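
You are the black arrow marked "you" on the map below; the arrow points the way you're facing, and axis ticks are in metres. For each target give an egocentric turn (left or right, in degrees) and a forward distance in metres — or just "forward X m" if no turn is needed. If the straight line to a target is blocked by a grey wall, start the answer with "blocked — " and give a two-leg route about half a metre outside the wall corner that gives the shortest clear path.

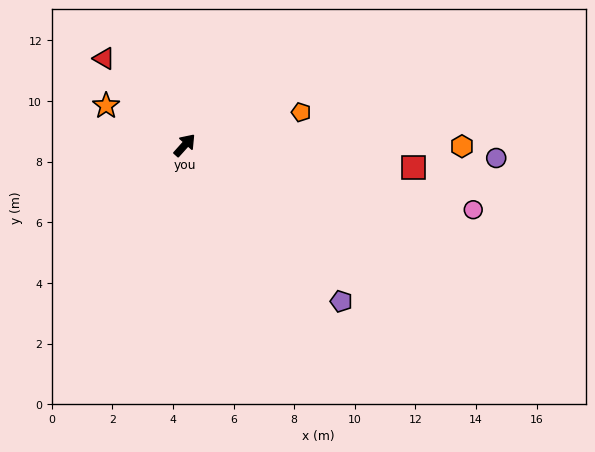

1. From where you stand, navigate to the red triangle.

turn left 85°, forward 3.9 m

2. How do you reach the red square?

turn right 54°, forward 7.6 m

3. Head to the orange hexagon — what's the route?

turn right 48°, forward 9.1 m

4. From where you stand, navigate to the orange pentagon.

turn right 32°, forward 4.0 m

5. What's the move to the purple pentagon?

turn right 93°, forward 7.3 m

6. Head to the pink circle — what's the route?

turn right 61°, forward 9.8 m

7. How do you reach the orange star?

turn left 105°, forward 2.9 m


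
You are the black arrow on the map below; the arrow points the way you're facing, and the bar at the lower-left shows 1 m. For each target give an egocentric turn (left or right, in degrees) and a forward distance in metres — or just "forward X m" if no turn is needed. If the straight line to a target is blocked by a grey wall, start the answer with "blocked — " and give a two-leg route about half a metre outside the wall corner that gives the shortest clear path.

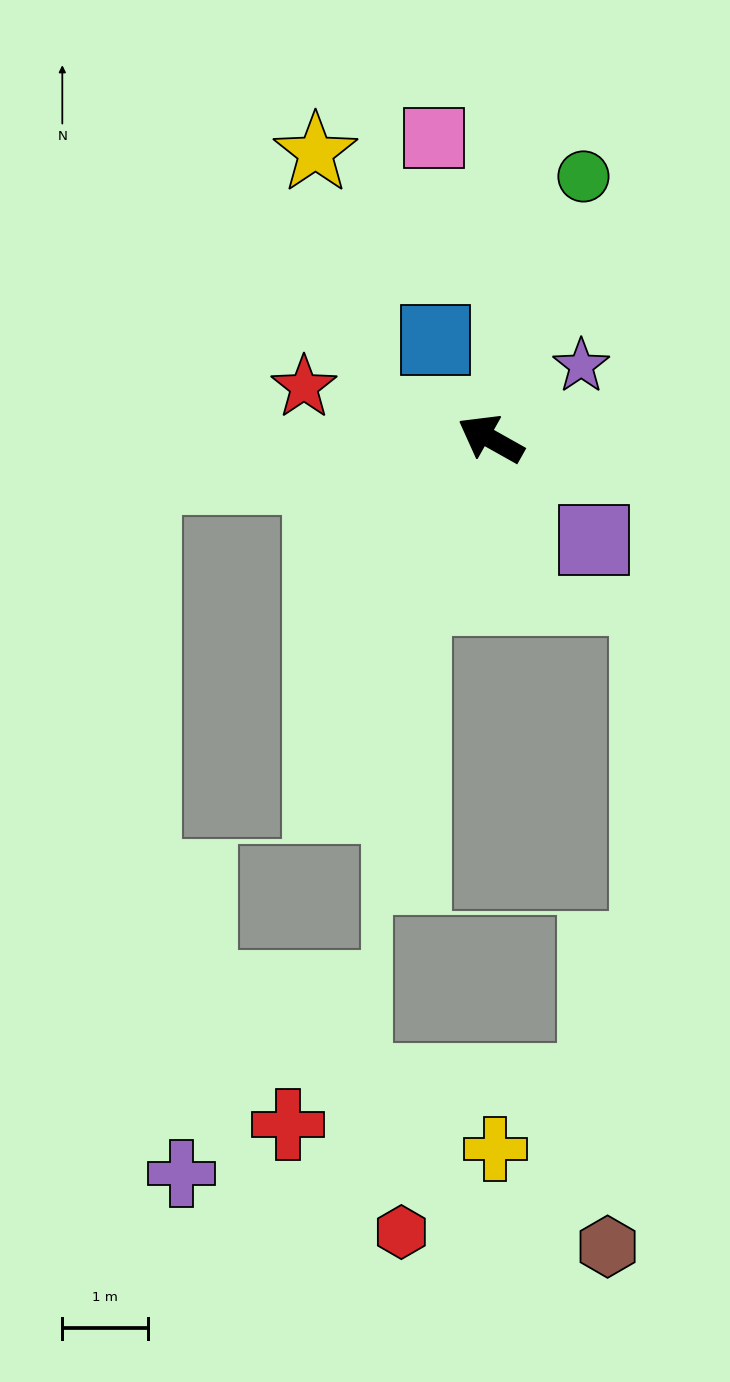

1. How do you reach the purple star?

turn right 112°, forward 1.4 m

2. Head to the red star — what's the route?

turn left 14°, forward 2.3 m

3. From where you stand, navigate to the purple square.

turn left 165°, forward 1.7 m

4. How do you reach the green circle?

turn right 80°, forward 3.2 m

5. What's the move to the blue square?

turn right 31°, forward 1.3 m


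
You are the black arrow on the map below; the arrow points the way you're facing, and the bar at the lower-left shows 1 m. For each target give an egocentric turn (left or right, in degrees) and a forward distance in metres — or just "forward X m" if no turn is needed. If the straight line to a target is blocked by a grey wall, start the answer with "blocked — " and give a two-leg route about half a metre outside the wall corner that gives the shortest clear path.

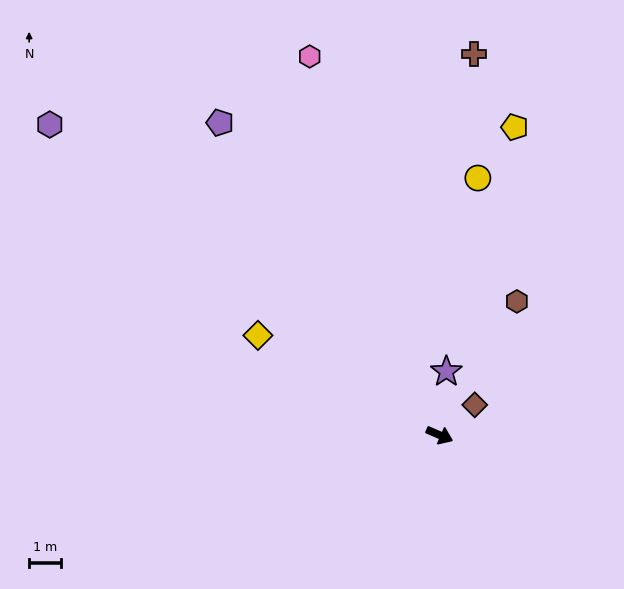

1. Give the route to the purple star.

turn left 107°, forward 2.0 m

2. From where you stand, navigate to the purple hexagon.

turn left 165°, forward 15.7 m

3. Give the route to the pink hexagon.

turn left 132°, forward 12.6 m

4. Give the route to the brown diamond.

turn left 64°, forward 1.5 m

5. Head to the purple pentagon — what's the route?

turn left 149°, forward 12.0 m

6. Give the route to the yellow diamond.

turn left 175°, forward 6.5 m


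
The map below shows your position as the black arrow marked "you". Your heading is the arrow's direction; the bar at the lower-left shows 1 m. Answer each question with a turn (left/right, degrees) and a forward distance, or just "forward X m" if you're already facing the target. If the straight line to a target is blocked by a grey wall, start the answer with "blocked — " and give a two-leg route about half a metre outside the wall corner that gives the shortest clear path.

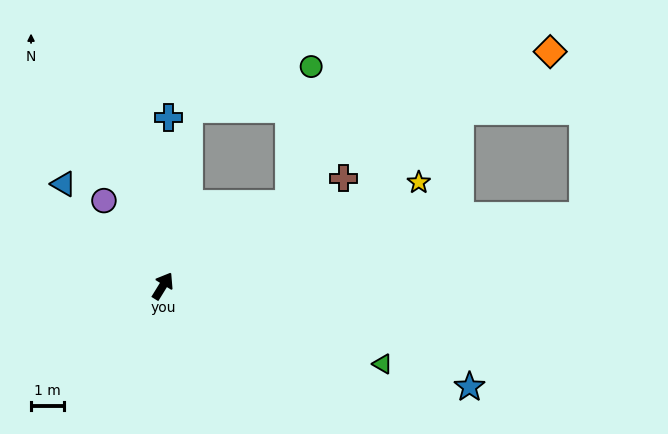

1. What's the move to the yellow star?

turn right 36°, forward 8.3 m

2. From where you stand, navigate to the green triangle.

turn right 78°, forward 7.0 m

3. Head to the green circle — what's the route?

blocked — turn right 25°, forward 4.5 m, then turn left 47°, forward 4.2 m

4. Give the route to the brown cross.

turn right 27°, forward 6.3 m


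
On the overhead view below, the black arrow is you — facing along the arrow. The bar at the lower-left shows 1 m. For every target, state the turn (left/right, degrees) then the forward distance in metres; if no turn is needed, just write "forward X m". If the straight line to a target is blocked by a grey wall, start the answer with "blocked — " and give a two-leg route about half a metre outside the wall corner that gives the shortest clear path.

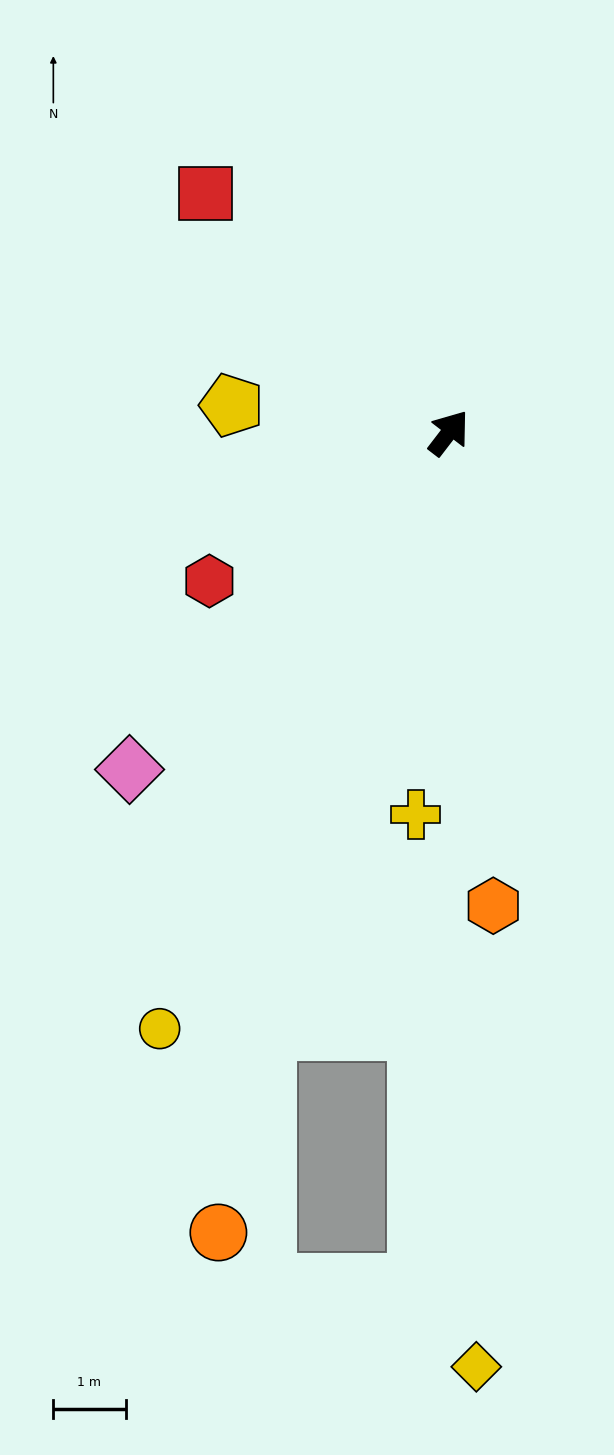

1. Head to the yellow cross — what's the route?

turn right 147°, forward 5.3 m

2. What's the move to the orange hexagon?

turn right 137°, forward 6.6 m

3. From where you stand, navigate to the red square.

turn left 83°, forward 4.7 m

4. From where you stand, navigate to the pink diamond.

turn left 174°, forward 6.4 m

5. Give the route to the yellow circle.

turn right 168°, forward 9.2 m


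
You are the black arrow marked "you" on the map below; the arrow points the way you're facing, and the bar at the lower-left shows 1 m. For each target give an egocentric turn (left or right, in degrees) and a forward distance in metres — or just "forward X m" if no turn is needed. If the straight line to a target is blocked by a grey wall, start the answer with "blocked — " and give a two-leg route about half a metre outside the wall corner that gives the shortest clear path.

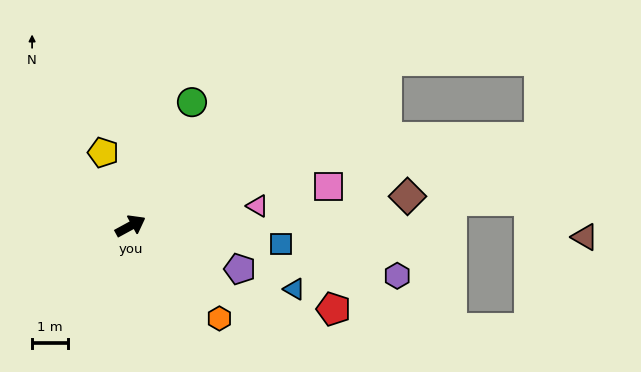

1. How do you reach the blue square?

turn right 35°, forward 4.2 m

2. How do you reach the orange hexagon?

turn right 75°, forward 3.6 m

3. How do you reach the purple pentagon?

turn right 50°, forward 3.3 m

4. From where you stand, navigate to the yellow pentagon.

turn left 82°, forward 2.2 m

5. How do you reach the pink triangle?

turn right 20°, forward 3.6 m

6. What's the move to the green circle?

turn left 35°, forward 3.9 m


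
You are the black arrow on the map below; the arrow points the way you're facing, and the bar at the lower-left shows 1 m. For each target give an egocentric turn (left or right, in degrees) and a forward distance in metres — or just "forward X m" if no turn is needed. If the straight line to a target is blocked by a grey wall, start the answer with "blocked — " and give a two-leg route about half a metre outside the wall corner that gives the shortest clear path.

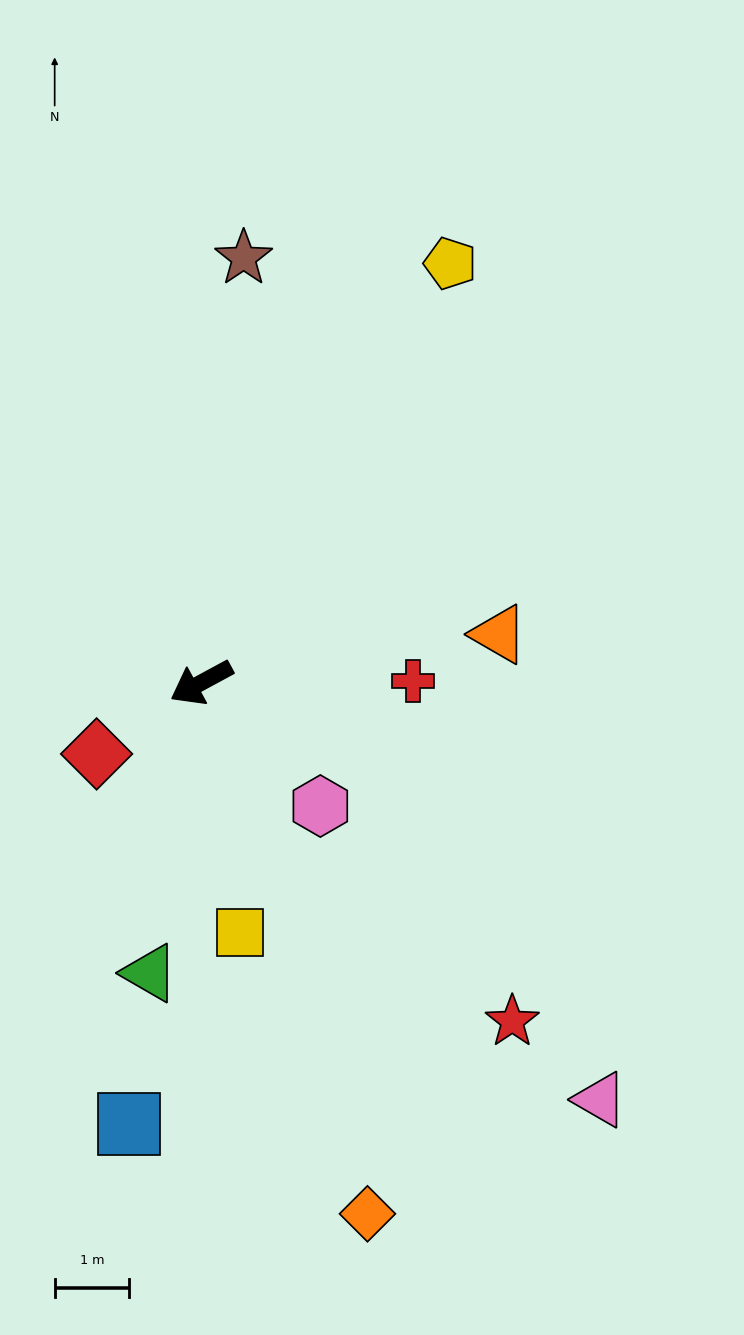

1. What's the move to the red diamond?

turn left 6°, forward 1.7 m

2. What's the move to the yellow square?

turn left 70°, forward 3.4 m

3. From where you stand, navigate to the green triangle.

turn left 52°, forward 4.0 m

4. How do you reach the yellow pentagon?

turn right 149°, forward 6.6 m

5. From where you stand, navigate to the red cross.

turn left 152°, forward 2.9 m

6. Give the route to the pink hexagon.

turn left 106°, forward 2.3 m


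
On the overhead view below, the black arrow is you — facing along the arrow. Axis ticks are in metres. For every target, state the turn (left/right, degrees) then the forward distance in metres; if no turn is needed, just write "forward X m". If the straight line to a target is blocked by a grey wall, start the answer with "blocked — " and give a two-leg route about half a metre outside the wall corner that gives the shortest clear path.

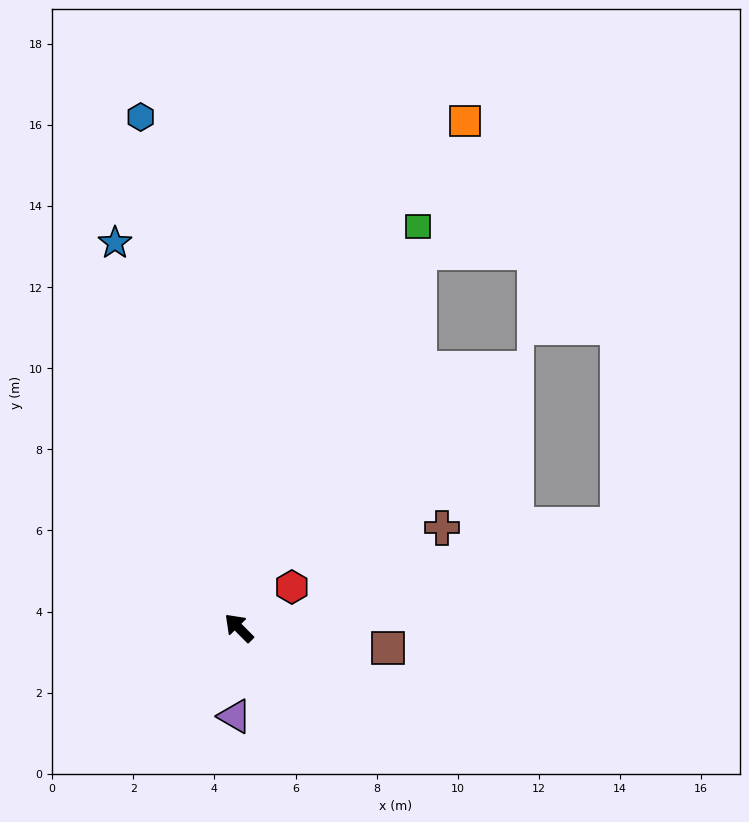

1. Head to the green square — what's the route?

turn right 69°, forward 10.8 m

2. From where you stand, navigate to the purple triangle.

turn left 133°, forward 2.2 m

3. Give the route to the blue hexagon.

turn right 34°, forward 12.8 m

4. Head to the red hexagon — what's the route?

turn right 97°, forward 1.7 m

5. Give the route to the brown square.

turn right 143°, forward 3.7 m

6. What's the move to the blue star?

turn right 27°, forward 10.0 m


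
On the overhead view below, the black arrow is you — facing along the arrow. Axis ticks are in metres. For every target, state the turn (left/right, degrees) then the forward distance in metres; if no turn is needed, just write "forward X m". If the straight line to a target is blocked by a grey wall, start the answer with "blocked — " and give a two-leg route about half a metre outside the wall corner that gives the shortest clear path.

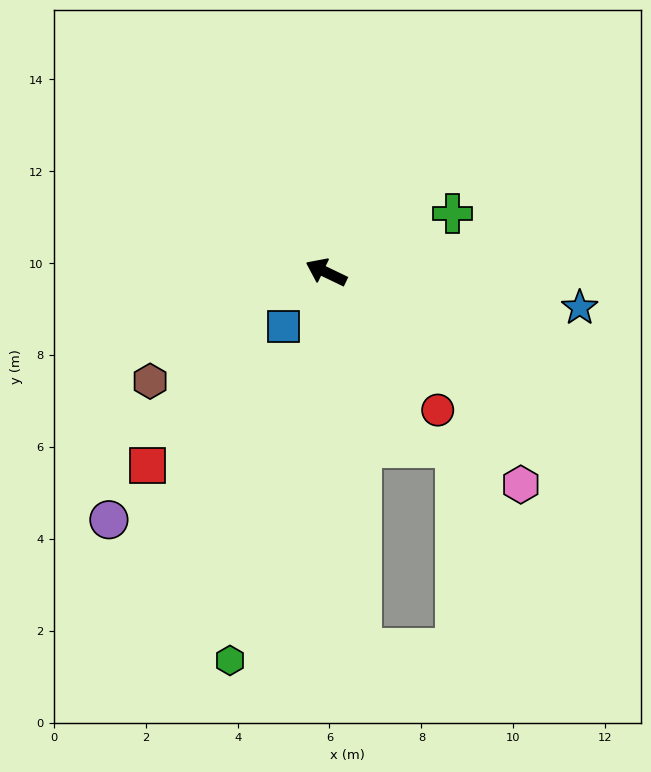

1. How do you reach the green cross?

turn right 130°, forward 3.0 m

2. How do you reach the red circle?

turn left 155°, forward 3.9 m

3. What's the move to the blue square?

turn left 77°, forward 1.5 m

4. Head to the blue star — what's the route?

turn right 162°, forward 5.6 m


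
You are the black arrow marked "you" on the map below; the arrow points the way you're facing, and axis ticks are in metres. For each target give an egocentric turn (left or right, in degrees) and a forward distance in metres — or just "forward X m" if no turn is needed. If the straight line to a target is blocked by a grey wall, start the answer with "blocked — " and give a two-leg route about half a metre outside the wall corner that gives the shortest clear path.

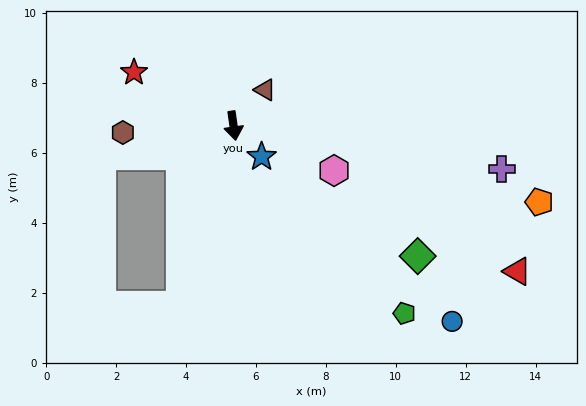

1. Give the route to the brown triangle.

turn left 130°, forward 1.4 m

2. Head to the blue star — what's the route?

turn left 34°, forward 1.2 m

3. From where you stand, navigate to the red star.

turn right 126°, forward 3.2 m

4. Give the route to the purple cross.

turn left 73°, forward 7.8 m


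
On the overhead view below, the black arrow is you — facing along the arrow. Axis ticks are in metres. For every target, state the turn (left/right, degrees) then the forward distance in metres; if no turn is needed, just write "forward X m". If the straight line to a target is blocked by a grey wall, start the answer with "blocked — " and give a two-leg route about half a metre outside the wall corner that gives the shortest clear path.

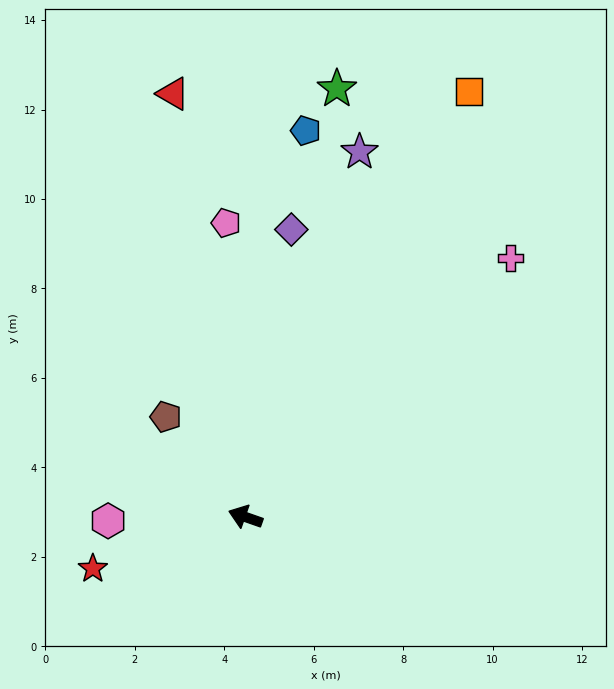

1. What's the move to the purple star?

turn right 88°, forward 8.5 m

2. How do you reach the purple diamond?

turn right 80°, forward 6.5 m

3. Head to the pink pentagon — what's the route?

turn right 67°, forward 6.6 m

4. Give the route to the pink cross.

turn right 116°, forward 8.3 m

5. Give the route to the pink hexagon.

turn left 21°, forward 3.1 m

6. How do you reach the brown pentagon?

turn right 32°, forward 2.9 m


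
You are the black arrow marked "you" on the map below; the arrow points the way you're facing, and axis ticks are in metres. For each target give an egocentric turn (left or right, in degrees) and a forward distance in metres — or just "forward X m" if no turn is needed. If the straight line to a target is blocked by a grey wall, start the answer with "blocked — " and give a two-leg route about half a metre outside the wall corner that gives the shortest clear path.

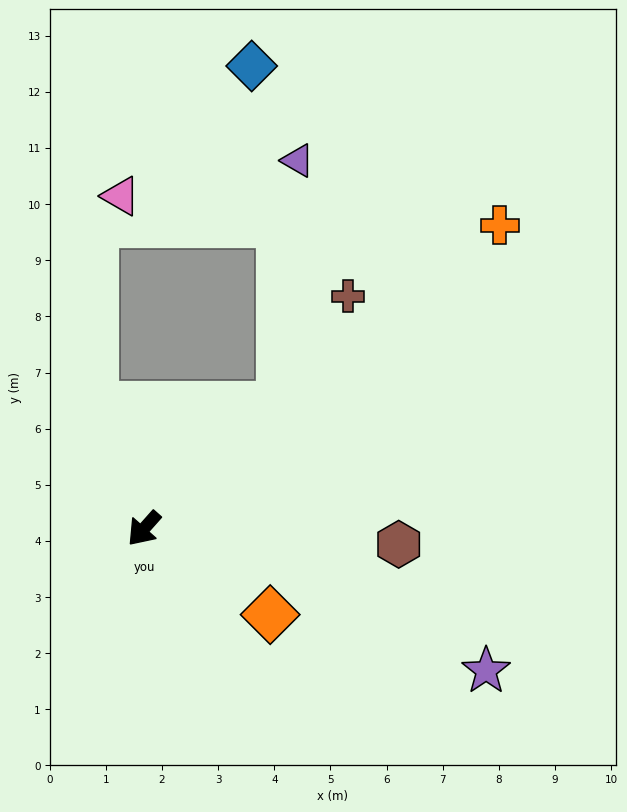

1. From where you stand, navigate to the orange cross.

turn left 172°, forward 8.3 m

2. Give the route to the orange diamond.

turn left 97°, forward 2.7 m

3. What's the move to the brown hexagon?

turn left 128°, forward 4.5 m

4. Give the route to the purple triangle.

blocked — turn left 174°, forward 3.3 m, then turn left 44°, forward 4.4 m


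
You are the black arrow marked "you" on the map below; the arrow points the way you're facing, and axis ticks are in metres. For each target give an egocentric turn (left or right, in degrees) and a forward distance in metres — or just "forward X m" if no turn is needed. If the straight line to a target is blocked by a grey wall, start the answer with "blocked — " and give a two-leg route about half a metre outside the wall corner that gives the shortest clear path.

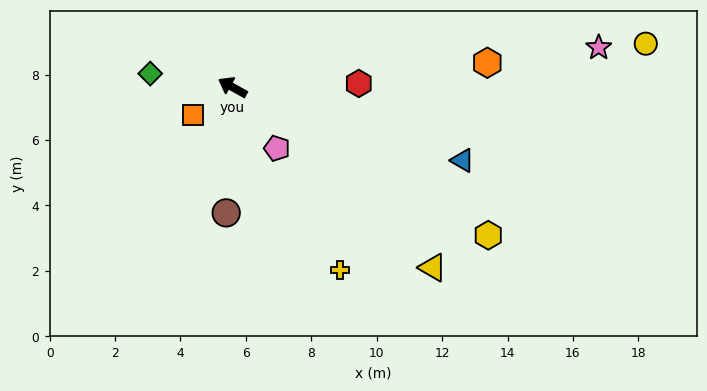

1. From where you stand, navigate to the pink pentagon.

turn left 155°, forward 2.3 m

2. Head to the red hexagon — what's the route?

turn right 149°, forward 3.9 m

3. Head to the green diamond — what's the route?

turn left 20°, forward 2.6 m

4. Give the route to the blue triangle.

turn right 169°, forward 7.4 m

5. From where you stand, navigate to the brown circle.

turn left 116°, forward 3.8 m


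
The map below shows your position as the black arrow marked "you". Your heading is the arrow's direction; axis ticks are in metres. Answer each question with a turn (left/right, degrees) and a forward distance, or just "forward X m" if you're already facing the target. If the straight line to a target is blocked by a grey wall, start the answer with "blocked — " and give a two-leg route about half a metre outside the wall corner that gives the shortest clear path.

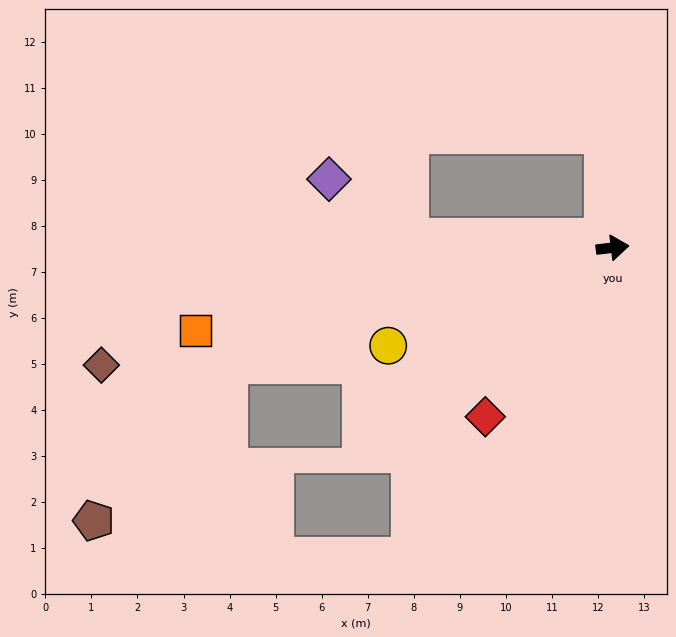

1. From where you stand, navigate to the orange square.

turn right 175°, forward 9.2 m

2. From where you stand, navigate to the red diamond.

turn right 134°, forward 4.6 m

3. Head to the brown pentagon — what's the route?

blocked — turn right 170°, forward 8.7 m, then turn left 33°, forward 4.5 m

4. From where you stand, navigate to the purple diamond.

blocked — turn left 170°, forward 4.4 m, then turn right 33°, forward 2.1 m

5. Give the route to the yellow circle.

turn right 163°, forward 5.3 m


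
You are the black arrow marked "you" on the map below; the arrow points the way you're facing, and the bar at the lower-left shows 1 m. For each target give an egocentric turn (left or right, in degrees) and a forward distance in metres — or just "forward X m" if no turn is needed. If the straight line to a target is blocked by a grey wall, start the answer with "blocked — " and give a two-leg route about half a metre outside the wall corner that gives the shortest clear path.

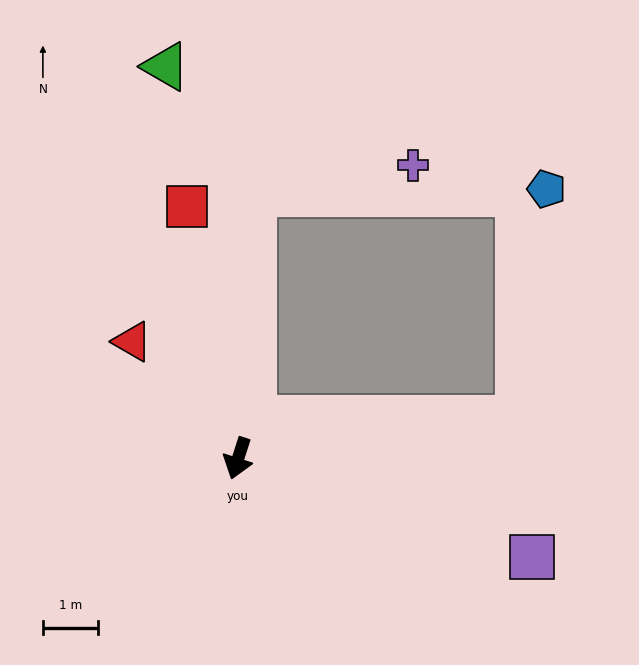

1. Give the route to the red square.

turn right 151°, forward 4.6 m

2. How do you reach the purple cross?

blocked — turn right 165°, forward 4.8 m, then turn right 77°, forward 2.9 m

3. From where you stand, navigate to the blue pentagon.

blocked — turn left 116°, forward 5.1 m, then turn left 75°, forward 4.2 m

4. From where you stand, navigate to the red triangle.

turn right 120°, forward 2.8 m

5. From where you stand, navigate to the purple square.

turn left 89°, forward 5.6 m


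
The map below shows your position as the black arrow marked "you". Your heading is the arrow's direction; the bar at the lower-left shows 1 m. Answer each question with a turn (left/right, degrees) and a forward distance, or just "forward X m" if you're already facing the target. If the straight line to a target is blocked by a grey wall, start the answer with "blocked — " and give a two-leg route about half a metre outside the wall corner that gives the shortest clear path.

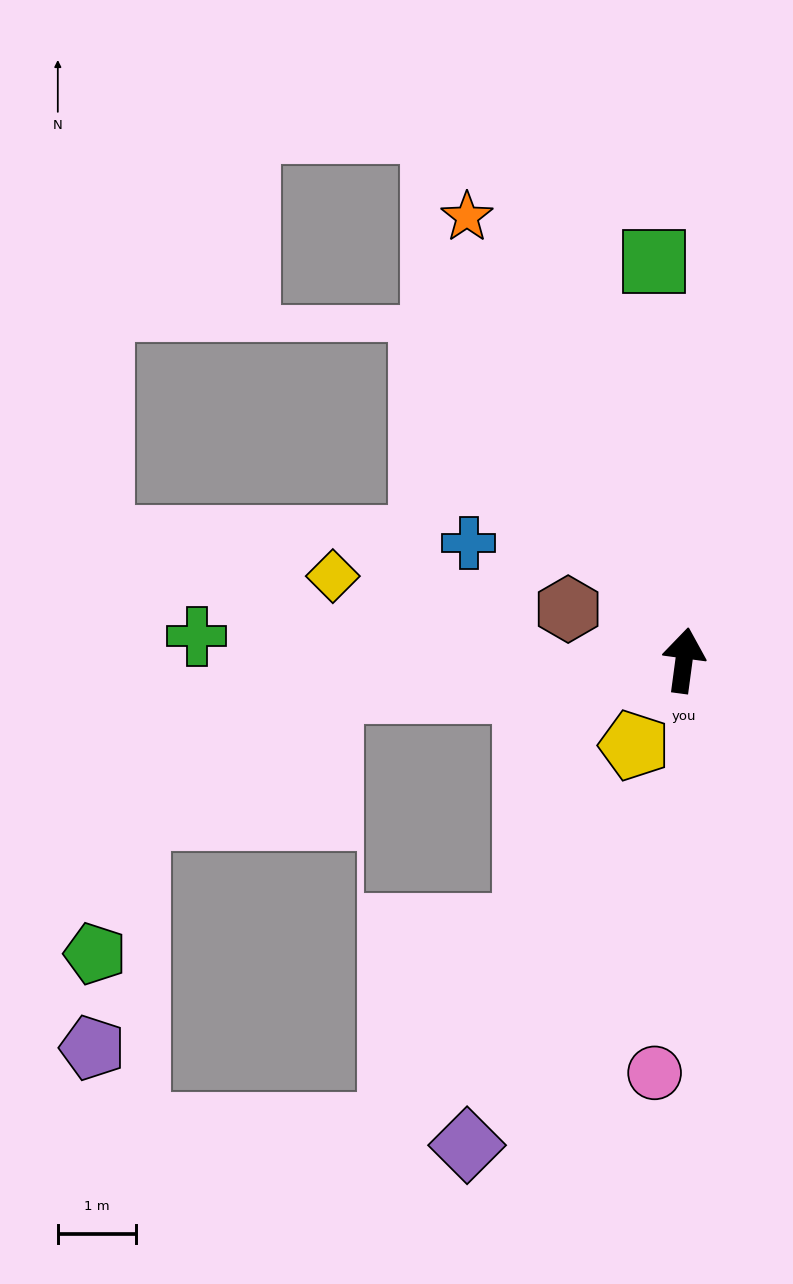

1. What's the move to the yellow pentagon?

turn left 157°, forward 1.3 m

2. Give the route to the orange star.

turn left 34°, forward 6.3 m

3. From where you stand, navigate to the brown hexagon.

turn left 74°, forward 1.6 m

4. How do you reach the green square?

turn left 12°, forward 5.1 m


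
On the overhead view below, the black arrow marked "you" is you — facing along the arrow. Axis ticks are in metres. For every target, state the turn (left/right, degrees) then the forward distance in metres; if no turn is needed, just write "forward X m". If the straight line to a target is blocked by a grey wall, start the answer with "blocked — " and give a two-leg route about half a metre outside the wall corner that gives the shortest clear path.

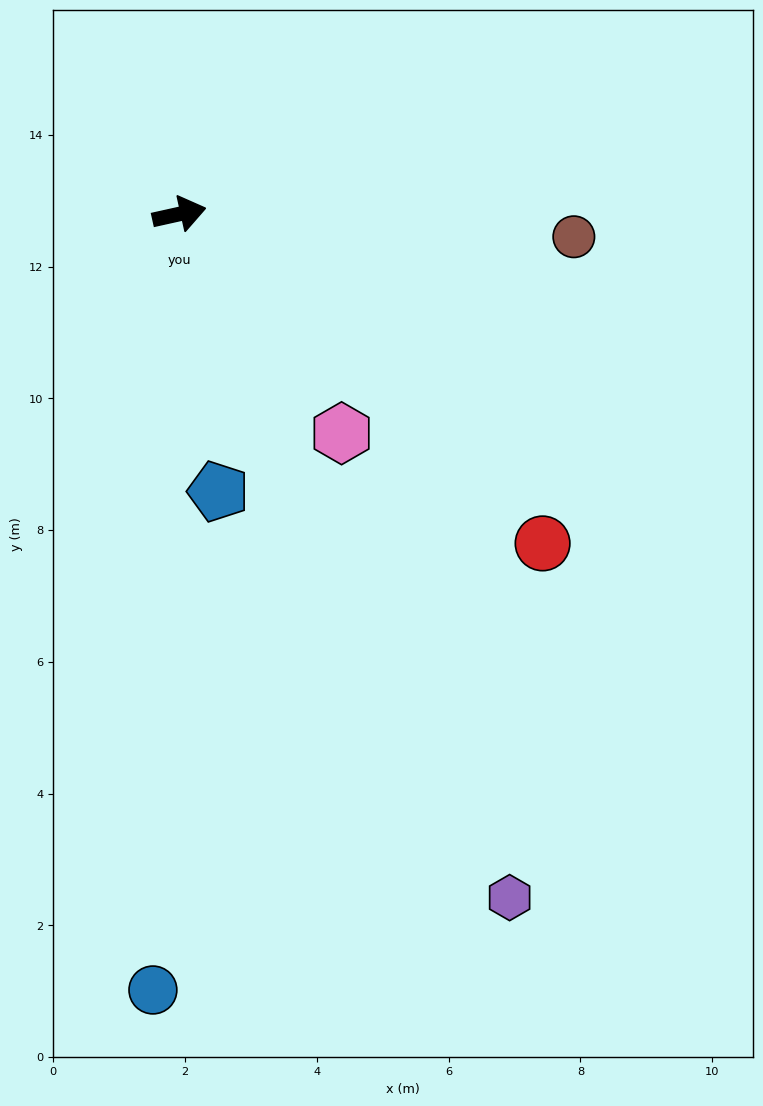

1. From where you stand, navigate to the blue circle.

turn right 104°, forward 11.8 m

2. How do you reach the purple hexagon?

turn right 77°, forward 11.5 m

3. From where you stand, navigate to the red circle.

turn right 55°, forward 7.4 m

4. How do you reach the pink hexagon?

turn right 66°, forward 4.1 m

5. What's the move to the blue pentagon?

turn right 95°, forward 4.3 m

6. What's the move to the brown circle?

turn right 16°, forward 6.0 m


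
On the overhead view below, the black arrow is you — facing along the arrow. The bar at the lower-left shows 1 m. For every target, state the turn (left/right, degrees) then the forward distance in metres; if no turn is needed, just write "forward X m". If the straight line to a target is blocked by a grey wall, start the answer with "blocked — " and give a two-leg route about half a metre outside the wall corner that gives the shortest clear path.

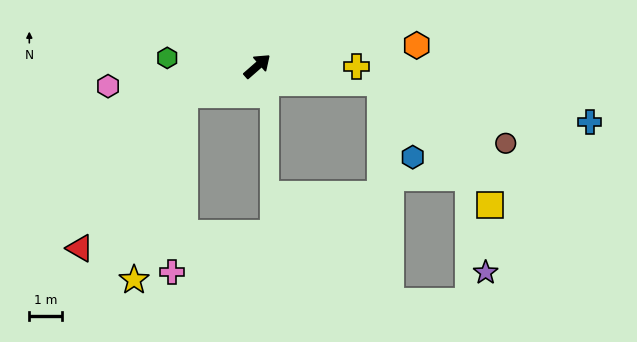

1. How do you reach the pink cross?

blocked — turn left 160°, forward 2.4 m, then turn left 65°, forward 5.4 m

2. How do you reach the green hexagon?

turn left 134°, forward 2.8 m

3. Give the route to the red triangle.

blocked — turn left 160°, forward 2.4 m, then turn left 35°, forward 5.7 m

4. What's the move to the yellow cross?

turn right 41°, forward 3.0 m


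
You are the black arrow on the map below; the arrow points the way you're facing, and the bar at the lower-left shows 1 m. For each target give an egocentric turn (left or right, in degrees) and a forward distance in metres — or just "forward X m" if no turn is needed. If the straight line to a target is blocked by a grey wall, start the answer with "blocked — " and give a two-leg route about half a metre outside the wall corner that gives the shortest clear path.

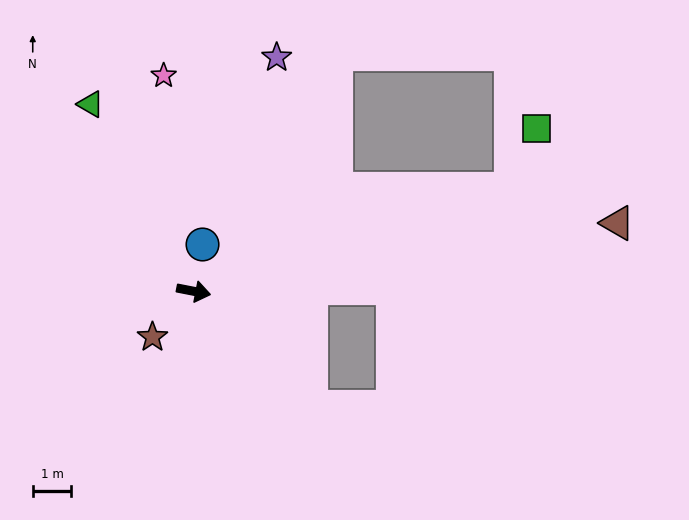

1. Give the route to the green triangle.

turn left 130°, forward 5.5 m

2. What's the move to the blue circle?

turn left 90°, forward 1.2 m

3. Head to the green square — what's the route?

blocked — turn left 29°, forward 8.6 m, then turn left 48°, forward 1.7 m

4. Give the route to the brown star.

turn right 121°, forward 1.6 m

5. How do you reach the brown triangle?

turn left 20°, forward 11.1 m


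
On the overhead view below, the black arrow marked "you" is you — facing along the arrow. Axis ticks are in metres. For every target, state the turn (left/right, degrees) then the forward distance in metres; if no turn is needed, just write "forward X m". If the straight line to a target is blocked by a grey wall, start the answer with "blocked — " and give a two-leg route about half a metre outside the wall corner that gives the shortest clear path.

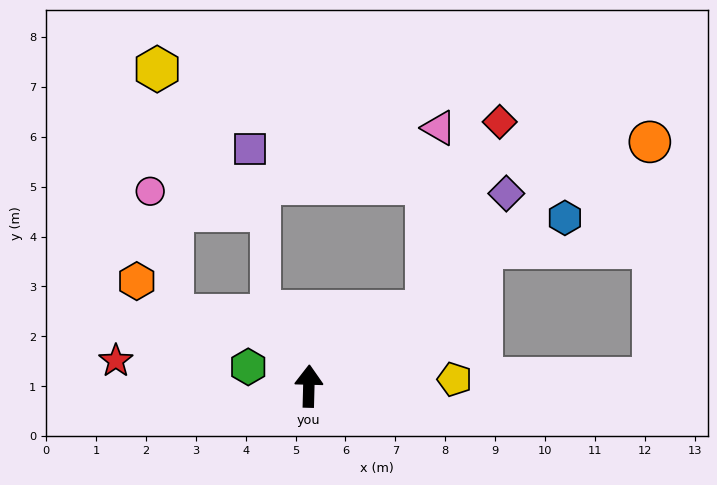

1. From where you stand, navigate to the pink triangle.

blocked — turn right 56°, forward 2.8 m, then turn left 54°, forward 3.7 m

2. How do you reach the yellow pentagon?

turn right 86°, forward 2.9 m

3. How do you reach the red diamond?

blocked — turn right 56°, forward 2.8 m, then turn left 36°, forward 4.1 m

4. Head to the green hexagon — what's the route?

turn left 74°, forward 1.3 m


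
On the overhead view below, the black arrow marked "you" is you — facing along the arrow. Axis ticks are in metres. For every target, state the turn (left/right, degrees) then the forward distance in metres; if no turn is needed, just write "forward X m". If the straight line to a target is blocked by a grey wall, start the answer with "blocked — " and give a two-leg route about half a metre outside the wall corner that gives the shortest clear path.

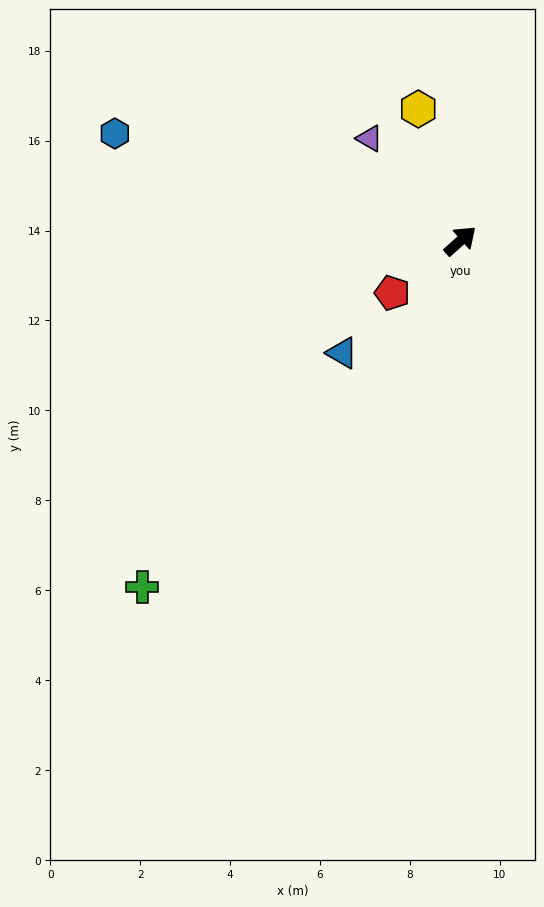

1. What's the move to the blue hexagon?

turn left 121°, forward 8.0 m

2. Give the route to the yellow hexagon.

turn left 66°, forward 3.1 m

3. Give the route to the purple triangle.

turn left 90°, forward 3.0 m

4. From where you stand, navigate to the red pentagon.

turn left 176°, forward 1.9 m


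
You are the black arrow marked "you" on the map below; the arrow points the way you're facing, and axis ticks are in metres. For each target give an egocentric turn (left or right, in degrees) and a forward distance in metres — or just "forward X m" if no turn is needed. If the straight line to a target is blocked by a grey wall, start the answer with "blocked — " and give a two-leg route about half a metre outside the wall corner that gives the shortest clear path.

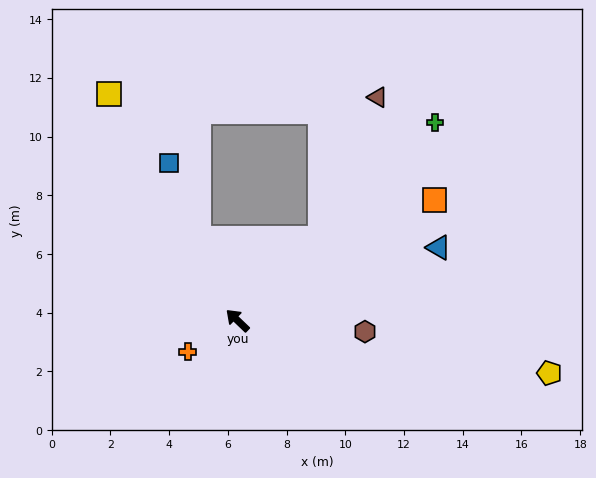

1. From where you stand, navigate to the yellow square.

turn right 17°, forward 8.9 m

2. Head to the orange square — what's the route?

turn right 105°, forward 7.9 m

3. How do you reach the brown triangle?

blocked — turn right 91°, forward 4.0 m, then turn left 23°, forward 5.2 m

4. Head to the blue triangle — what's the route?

turn right 116°, forward 7.3 m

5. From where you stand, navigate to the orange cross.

turn left 76°, forward 2.0 m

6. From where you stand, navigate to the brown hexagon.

turn right 141°, forward 4.4 m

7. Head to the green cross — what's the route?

turn right 91°, forward 9.5 m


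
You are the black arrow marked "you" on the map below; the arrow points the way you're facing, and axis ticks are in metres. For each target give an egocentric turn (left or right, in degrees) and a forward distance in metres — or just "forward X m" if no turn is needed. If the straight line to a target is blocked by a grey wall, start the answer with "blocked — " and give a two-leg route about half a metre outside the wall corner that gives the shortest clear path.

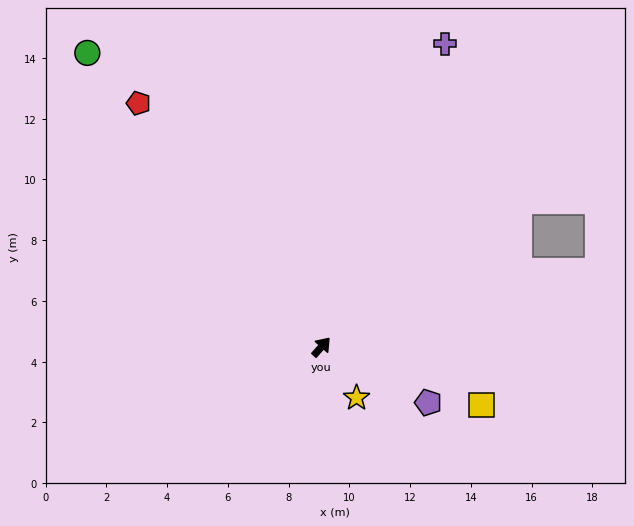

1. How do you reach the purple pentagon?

turn right 76°, forward 4.0 m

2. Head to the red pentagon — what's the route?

turn left 78°, forward 10.0 m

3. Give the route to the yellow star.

turn right 104°, forward 2.0 m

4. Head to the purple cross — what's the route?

turn left 19°, forward 10.8 m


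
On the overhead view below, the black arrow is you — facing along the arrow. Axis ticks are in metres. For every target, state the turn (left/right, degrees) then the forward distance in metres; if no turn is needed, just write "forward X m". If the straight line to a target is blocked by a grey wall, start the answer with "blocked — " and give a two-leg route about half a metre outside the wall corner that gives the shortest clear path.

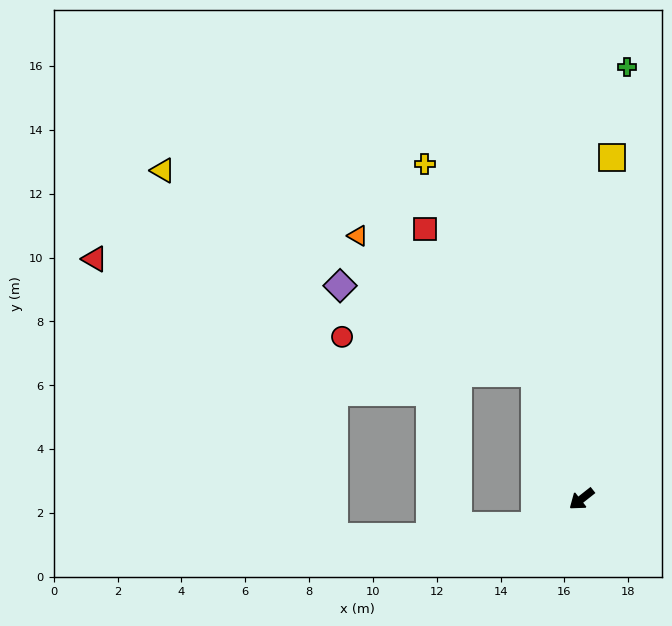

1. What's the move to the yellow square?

turn right 133°, forward 10.7 m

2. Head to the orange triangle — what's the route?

blocked — turn right 108°, forward 4.2 m, then turn left 32°, forward 7.0 m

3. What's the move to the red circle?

blocked — turn right 108°, forward 4.2 m, then turn left 59°, forward 6.1 m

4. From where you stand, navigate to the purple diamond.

blocked — turn right 108°, forward 4.2 m, then turn left 45°, forward 6.7 m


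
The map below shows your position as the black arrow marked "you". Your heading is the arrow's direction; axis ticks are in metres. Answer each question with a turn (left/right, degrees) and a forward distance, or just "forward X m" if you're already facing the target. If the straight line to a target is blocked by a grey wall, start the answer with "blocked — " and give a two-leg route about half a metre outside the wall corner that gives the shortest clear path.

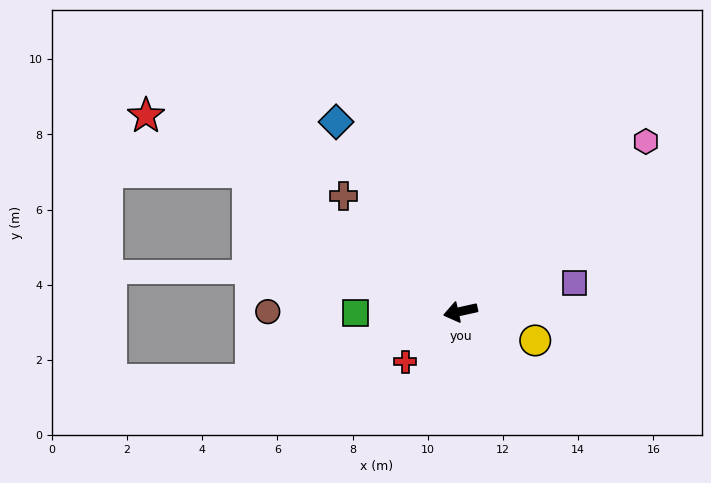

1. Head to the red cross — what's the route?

turn left 30°, forward 2.0 m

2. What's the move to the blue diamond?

turn right 69°, forward 6.0 m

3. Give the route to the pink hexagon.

turn right 150°, forward 6.7 m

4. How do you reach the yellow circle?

turn left 146°, forward 2.1 m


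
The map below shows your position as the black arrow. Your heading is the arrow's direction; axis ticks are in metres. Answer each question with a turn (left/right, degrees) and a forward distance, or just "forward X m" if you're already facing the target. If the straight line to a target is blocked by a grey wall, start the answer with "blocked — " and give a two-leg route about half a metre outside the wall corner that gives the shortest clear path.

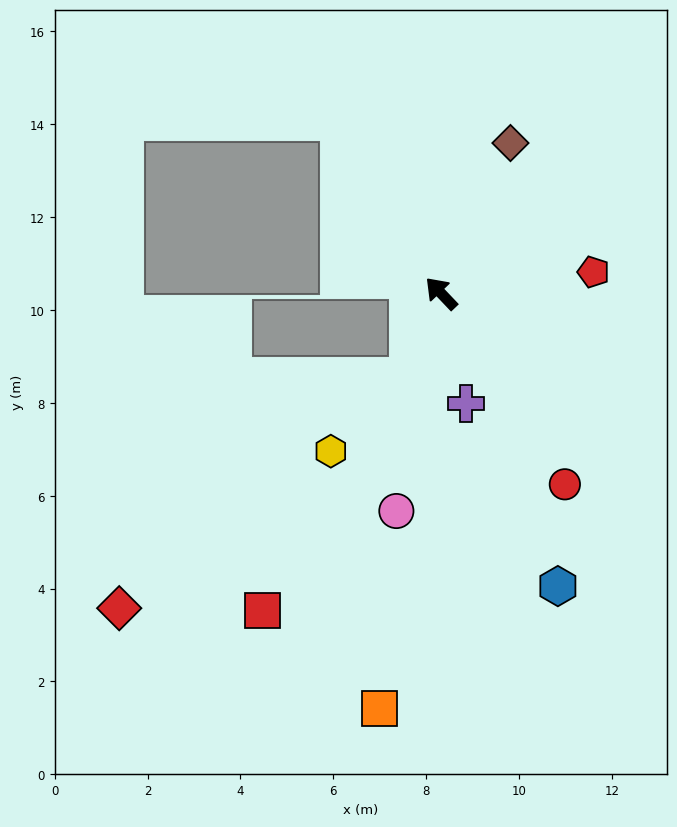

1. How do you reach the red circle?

turn left 169°, forward 4.9 m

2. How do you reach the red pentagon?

turn right 126°, forward 3.3 m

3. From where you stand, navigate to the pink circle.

turn left 125°, forward 4.8 m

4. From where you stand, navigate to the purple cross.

turn left 149°, forward 2.4 m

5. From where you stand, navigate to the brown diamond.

turn right 68°, forward 3.6 m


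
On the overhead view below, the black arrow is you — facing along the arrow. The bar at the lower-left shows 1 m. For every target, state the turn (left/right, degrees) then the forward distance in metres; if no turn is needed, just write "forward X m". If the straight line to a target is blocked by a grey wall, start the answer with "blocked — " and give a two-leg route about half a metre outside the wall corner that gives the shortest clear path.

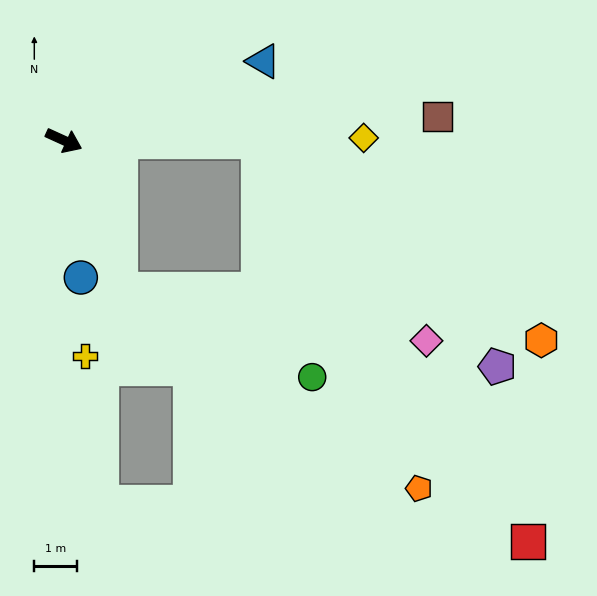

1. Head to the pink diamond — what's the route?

blocked — turn left 24°, forward 4.6 m, then turn right 50°, forward 6.1 m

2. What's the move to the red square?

blocked — turn left 24°, forward 4.6 m, then turn right 56°, forward 11.4 m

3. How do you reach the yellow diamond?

turn left 25°, forward 7.1 m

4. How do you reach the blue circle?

turn right 58°, forward 3.3 m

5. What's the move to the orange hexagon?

blocked — turn left 24°, forward 4.6 m, then turn right 35°, forward 8.1 m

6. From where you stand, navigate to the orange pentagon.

blocked — turn right 45°, forward 3.8 m, then turn left 36°, forward 8.5 m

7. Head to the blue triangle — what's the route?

turn left 46°, forward 5.1 m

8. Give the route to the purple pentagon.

blocked — turn left 24°, forward 4.6 m, then turn right 43°, forward 7.7 m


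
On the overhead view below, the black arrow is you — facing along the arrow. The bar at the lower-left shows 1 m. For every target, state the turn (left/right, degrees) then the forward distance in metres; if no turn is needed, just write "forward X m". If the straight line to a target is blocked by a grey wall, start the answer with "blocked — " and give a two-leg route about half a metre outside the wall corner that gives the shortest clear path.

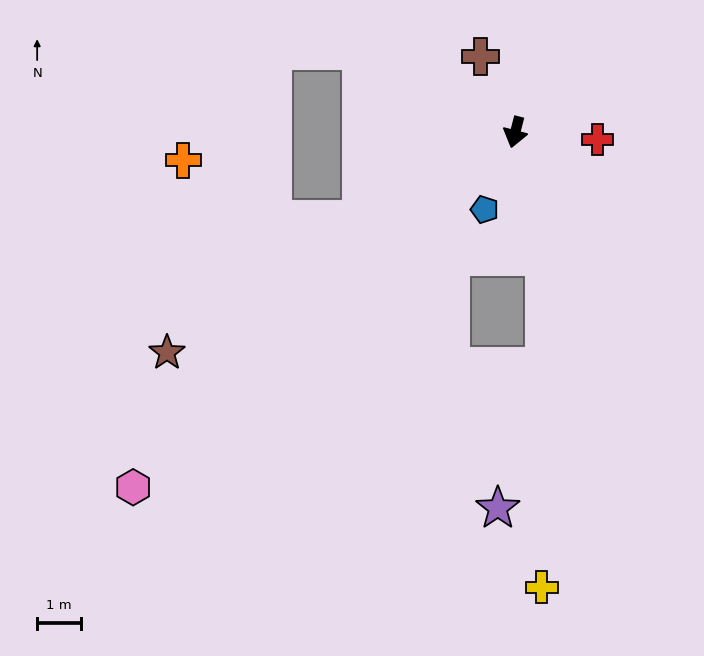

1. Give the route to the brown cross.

turn right 141°, forward 1.9 m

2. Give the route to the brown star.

turn right 43°, forward 9.3 m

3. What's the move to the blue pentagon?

turn right 7°, forward 1.9 m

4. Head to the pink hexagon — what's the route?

turn right 33°, forward 11.8 m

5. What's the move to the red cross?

turn left 99°, forward 1.9 m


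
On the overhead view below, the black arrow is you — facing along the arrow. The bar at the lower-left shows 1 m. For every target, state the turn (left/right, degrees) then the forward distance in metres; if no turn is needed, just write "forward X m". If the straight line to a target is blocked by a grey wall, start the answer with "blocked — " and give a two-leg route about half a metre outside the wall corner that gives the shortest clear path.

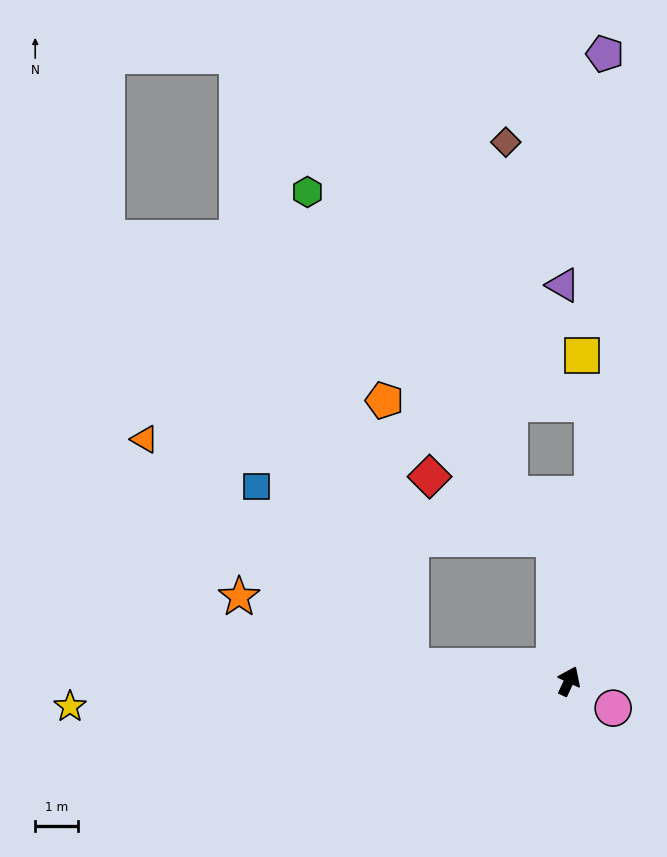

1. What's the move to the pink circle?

turn right 97°, forward 1.2 m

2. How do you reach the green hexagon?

blocked — turn left 109°, forward 3.7 m, then turn right 72°, forward 11.3 m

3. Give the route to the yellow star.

turn left 118°, forward 11.7 m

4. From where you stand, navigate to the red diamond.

blocked — turn left 31°, forward 3.3 m, then turn left 57°, forward 3.3 m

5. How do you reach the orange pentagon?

blocked — turn left 31°, forward 3.3 m, then turn left 45°, forward 5.1 m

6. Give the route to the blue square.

blocked — turn left 109°, forward 3.7 m, then turn right 43°, forward 5.5 m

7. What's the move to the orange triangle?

blocked — turn left 109°, forward 3.7 m, then turn right 34°, forward 8.2 m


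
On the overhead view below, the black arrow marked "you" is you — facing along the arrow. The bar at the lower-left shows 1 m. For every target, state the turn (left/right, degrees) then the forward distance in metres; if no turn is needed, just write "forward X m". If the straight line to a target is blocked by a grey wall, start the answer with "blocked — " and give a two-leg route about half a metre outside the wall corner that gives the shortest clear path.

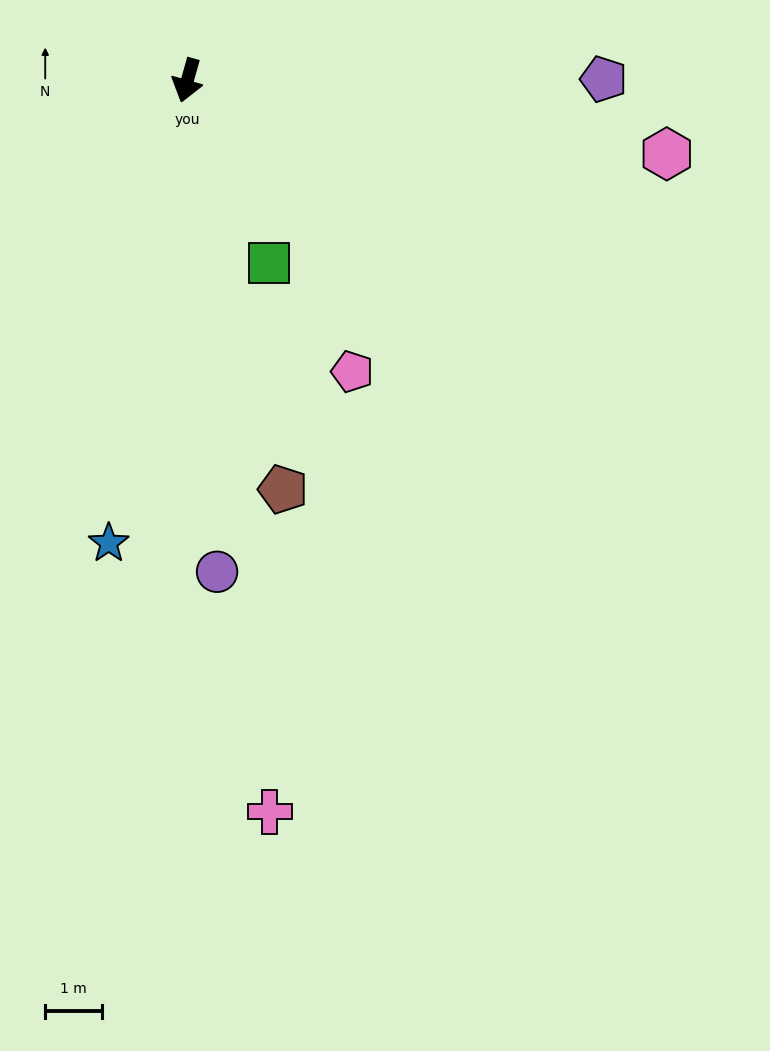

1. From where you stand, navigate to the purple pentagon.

turn left 106°, forward 7.3 m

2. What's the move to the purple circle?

turn left 19°, forward 8.6 m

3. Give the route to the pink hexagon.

turn left 97°, forward 8.5 m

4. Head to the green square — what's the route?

turn left 40°, forward 3.5 m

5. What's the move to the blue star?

turn left 6°, forward 8.2 m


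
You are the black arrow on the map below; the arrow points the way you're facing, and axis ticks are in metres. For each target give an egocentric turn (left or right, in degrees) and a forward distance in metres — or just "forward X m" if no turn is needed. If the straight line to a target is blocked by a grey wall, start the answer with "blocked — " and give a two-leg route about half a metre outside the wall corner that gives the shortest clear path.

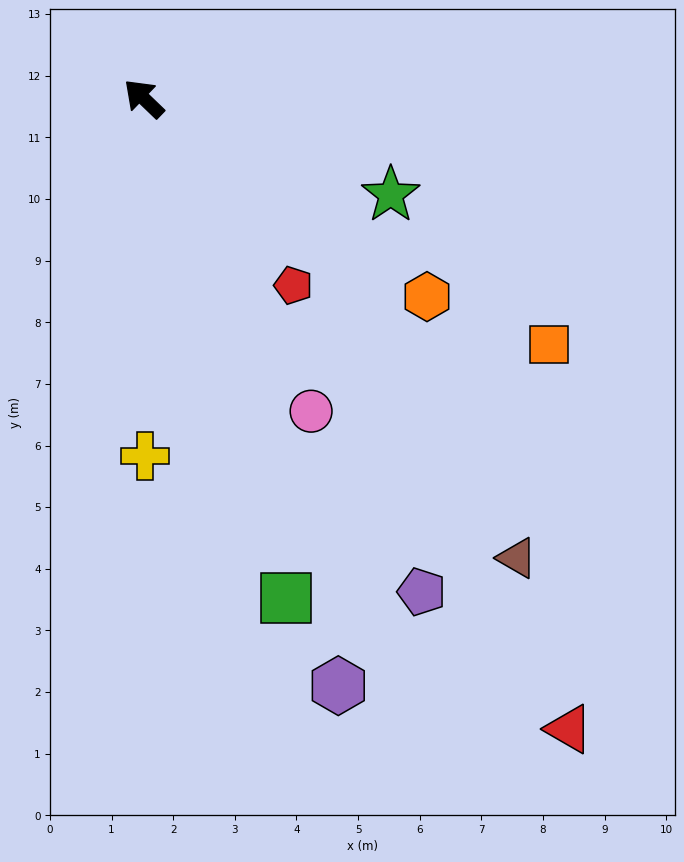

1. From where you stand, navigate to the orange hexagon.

turn right 171°, forward 5.6 m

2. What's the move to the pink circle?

turn left 162°, forward 5.8 m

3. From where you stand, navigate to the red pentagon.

turn left 173°, forward 3.9 m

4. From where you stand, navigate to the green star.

turn right 157°, forward 4.3 m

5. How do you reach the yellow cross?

turn left 134°, forward 5.8 m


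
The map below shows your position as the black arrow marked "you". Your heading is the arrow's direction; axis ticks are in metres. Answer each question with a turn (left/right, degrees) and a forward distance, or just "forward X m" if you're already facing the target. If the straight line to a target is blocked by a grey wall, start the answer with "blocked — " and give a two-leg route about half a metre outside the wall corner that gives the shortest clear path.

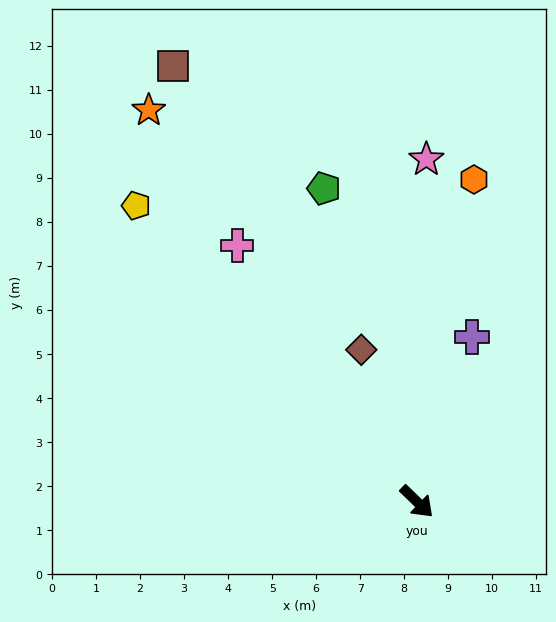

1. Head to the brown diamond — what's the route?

turn left 154°, forward 3.7 m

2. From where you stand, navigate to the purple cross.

turn left 116°, forward 4.0 m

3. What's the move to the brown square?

turn left 163°, forward 11.3 m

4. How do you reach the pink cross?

turn left 169°, forward 7.1 m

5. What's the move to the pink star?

turn left 132°, forward 7.8 m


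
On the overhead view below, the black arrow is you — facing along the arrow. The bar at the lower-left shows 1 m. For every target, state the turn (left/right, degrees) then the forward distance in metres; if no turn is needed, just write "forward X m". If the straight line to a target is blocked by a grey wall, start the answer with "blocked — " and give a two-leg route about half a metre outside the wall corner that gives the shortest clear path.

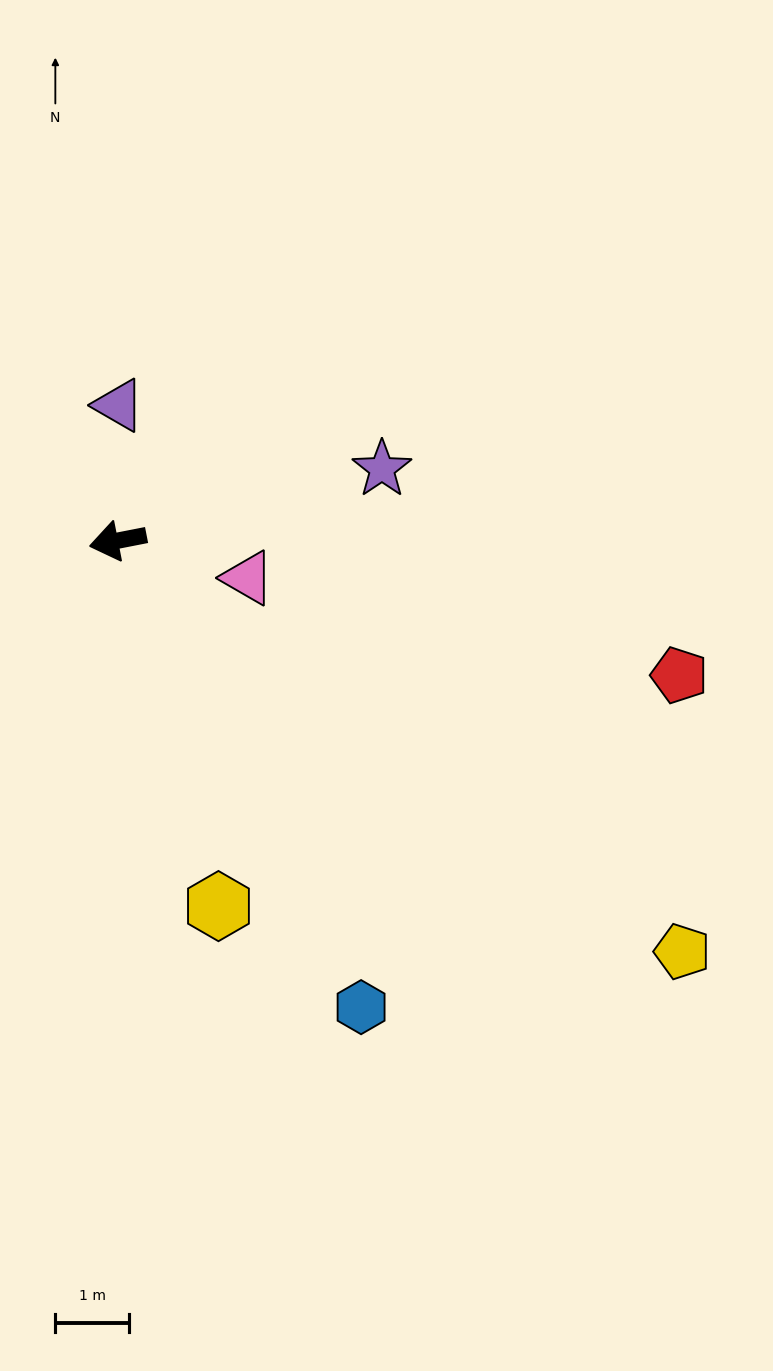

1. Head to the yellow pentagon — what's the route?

turn left 133°, forward 9.5 m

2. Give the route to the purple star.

turn right 176°, forward 3.7 m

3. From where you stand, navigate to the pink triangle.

turn left 153°, forward 1.8 m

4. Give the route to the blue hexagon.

turn left 106°, forward 7.1 m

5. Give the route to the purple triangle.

turn right 101°, forward 1.8 m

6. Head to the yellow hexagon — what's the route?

turn left 94°, forward 5.2 m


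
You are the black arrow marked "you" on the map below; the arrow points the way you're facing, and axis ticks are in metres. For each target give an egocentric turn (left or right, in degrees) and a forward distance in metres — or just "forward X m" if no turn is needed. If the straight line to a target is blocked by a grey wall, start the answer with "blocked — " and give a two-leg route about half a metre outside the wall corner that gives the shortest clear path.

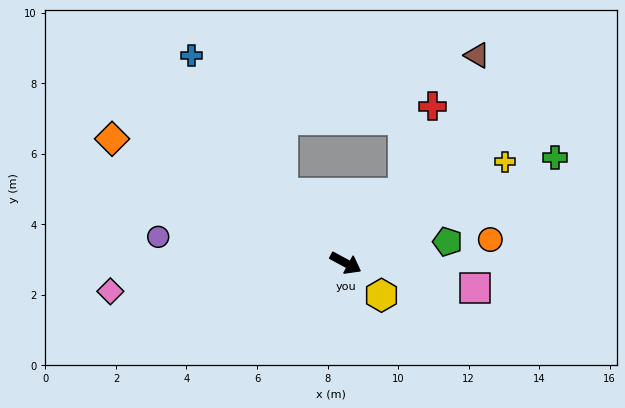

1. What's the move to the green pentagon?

turn left 40°, forward 3.0 m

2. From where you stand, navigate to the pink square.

turn left 17°, forward 3.7 m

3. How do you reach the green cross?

turn left 55°, forward 6.6 m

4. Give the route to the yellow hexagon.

turn right 14°, forward 1.4 m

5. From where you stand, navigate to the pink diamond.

turn right 145°, forward 6.7 m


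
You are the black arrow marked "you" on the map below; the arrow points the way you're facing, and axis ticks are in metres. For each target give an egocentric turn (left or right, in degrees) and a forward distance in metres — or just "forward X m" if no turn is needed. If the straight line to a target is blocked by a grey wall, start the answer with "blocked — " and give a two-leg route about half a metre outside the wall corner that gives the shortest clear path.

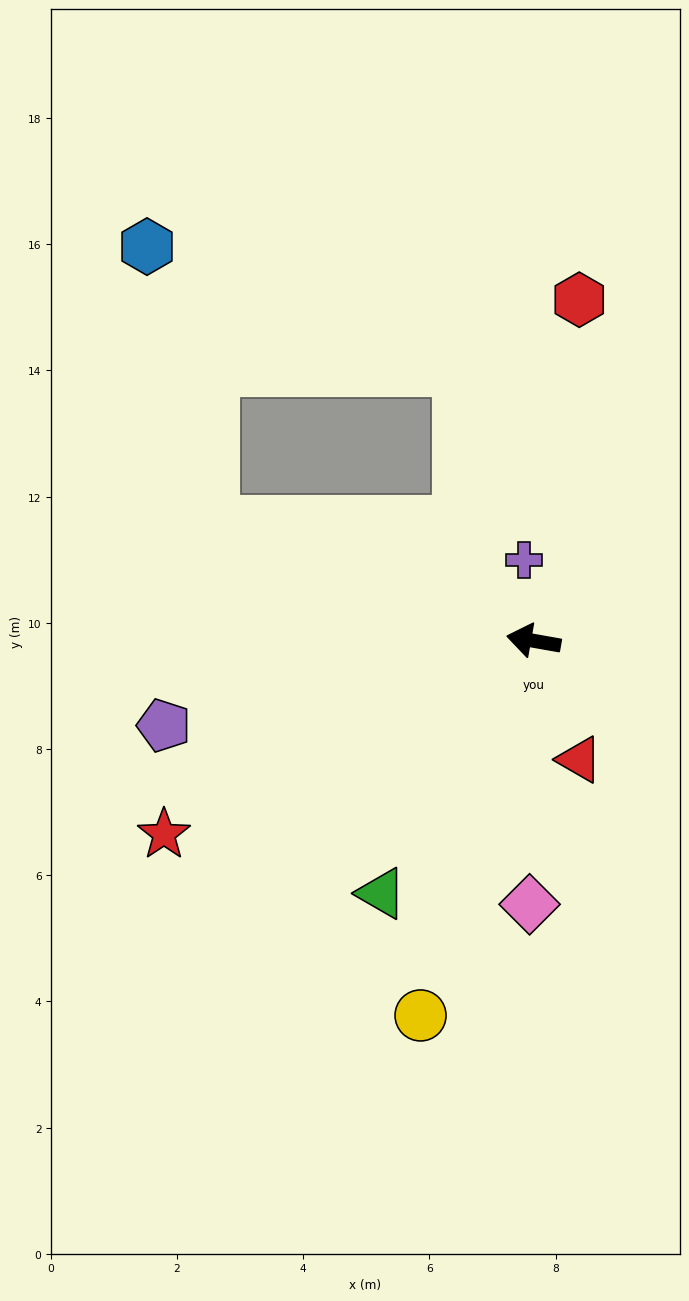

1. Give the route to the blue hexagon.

blocked — turn right 10°, forward 5.4 m, then turn right 57°, forward 4.5 m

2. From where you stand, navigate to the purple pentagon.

turn left 23°, forward 6.0 m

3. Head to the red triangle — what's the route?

turn left 121°, forward 2.0 m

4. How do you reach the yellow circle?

turn left 83°, forward 6.2 m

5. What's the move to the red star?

turn left 38°, forward 6.6 m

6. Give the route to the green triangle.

turn left 69°, forward 4.7 m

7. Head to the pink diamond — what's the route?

turn left 99°, forward 4.2 m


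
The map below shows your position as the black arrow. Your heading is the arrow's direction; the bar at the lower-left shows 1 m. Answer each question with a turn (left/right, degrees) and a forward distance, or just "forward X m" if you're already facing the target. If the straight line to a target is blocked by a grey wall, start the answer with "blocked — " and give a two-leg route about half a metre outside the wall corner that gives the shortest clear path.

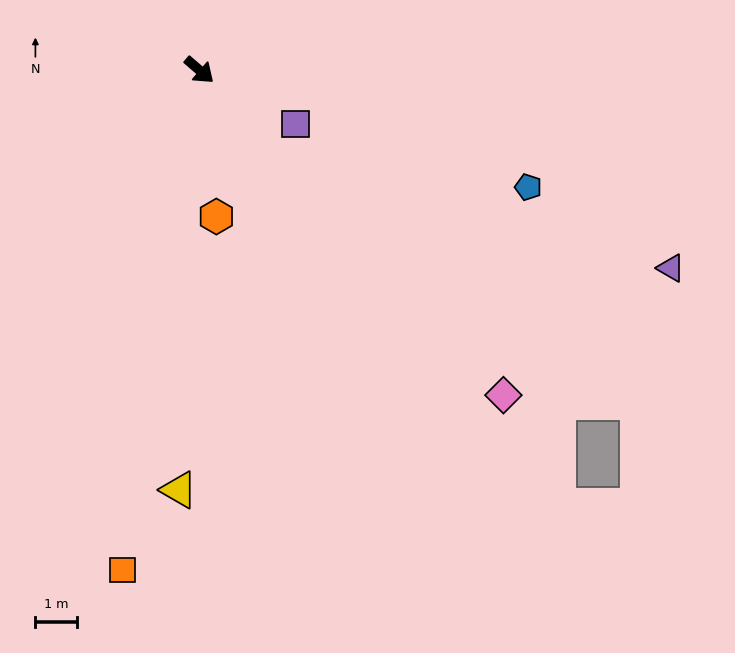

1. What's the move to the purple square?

turn left 12°, forward 2.6 m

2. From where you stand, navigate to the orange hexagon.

turn right 43°, forward 3.5 m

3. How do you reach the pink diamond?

turn right 6°, forward 10.6 m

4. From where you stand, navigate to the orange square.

turn right 58°, forward 12.0 m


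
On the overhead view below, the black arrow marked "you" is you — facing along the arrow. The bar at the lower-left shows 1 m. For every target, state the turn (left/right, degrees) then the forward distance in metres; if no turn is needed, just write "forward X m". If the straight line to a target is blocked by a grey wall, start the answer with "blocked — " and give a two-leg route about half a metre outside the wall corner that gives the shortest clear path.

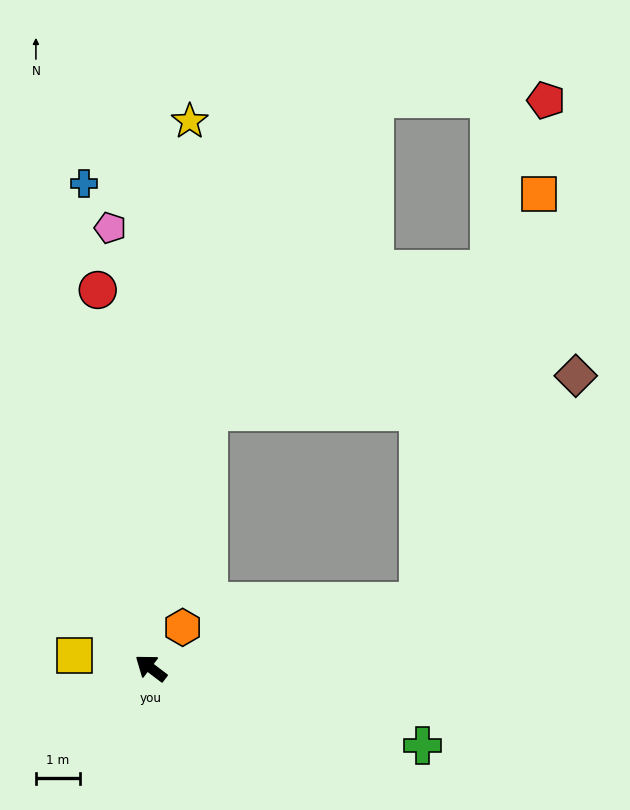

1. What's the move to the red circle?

turn right 45°, forward 8.7 m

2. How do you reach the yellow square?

turn left 28°, forward 1.8 m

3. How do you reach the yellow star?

turn right 57°, forward 12.5 m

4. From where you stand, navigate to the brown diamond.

blocked — turn right 129°, forward 6.3 m, then turn left 41°, forward 6.3 m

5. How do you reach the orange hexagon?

turn right 91°, forward 1.2 m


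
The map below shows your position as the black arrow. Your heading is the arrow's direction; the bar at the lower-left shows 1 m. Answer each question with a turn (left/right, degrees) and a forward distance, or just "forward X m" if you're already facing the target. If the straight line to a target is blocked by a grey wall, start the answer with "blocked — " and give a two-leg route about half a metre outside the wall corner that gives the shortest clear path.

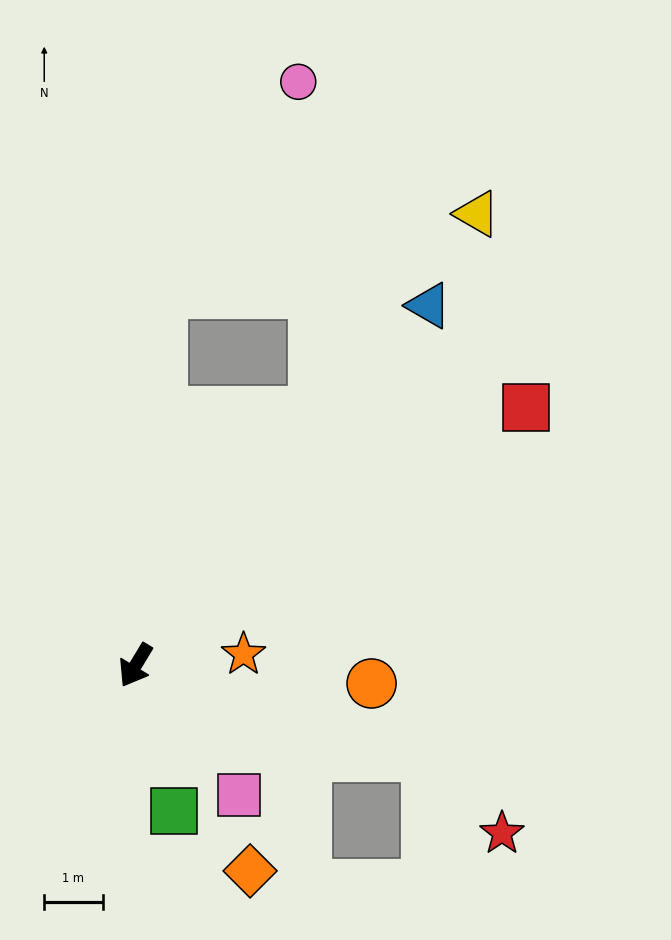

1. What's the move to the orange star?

turn left 127°, forward 1.9 m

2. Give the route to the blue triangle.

turn left 172°, forward 8.0 m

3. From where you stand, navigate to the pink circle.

blocked — turn right 153°, forward 6.4 m, then turn right 29°, forward 4.3 m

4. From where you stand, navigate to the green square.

turn left 46°, forward 2.6 m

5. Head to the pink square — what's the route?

turn left 70°, forward 2.8 m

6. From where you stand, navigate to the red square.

turn left 155°, forward 8.0 m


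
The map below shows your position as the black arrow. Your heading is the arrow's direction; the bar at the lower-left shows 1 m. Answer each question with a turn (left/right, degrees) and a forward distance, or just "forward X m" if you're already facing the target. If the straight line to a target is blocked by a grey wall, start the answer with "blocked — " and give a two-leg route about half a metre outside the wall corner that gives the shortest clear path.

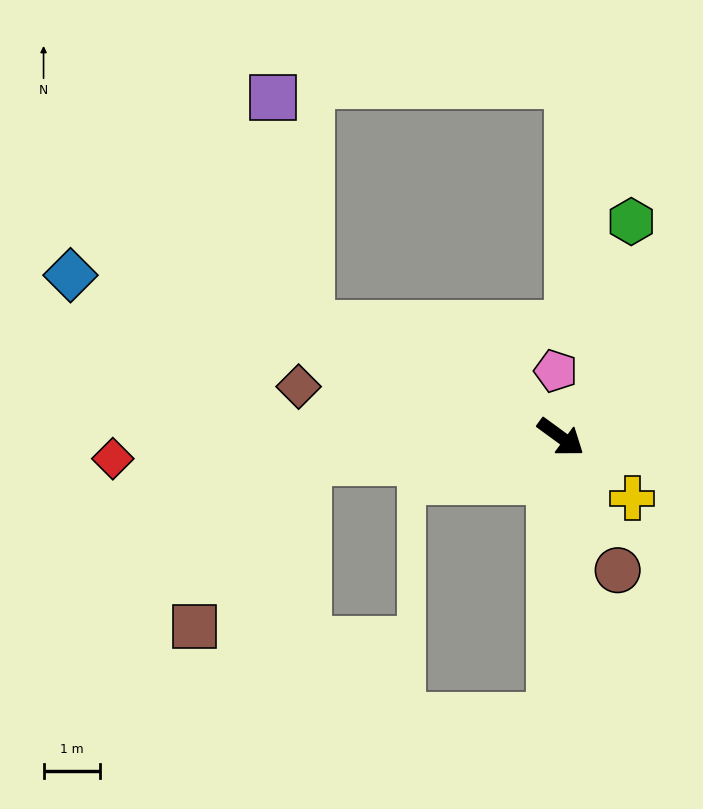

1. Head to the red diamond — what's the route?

turn right 141°, forward 8.0 m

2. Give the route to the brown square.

blocked — turn right 138°, forward 4.5 m, then turn left 50°, forward 3.6 m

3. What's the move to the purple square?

blocked — turn right 168°, forward 4.9 m, then turn right 56°, forward 4.1 m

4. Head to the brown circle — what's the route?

turn right 31°, forward 2.6 m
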